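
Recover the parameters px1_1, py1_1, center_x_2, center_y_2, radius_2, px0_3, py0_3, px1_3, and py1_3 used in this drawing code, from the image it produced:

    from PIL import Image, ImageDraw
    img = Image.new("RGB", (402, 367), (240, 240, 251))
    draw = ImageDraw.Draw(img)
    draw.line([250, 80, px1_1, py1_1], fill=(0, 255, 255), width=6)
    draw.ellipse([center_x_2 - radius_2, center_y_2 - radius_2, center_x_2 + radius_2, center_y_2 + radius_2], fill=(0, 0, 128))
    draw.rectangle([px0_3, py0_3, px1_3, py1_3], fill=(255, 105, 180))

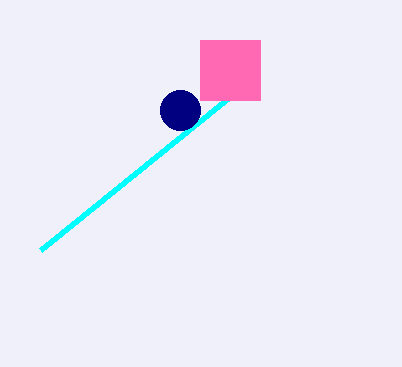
px1_1 = 40
py1_1 = 250
center_x_2 = 180
center_y_2 = 110
radius_2 = 20
px0_3 = 200
py0_3 = 40
px1_3 = 260
py1_3 = 100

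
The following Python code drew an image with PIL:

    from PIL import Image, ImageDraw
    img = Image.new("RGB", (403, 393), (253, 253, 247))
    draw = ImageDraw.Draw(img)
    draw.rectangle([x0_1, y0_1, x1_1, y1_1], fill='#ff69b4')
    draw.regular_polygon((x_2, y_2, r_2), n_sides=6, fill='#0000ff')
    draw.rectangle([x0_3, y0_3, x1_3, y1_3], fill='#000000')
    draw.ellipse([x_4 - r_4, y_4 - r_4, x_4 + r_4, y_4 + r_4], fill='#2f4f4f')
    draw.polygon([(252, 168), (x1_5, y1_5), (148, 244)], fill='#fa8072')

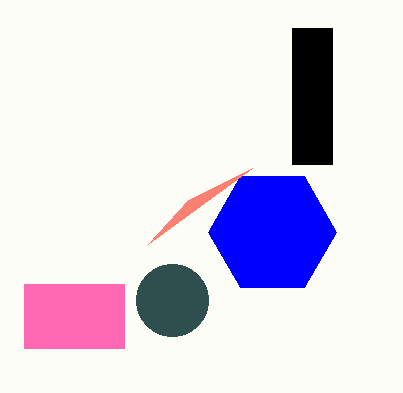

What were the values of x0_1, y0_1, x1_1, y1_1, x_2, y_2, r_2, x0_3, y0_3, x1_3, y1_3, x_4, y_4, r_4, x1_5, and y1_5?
x0_1 = 24, y0_1 = 284, x1_1 = 124, y1_1 = 348, x_2 = 272, y_2 = 232, r_2 = 64, x0_3 = 292, y0_3 = 28, x1_3 = 332, y1_3 = 164, x_4 = 172, y_4 = 300, r_4 = 36, x1_5 = 188, y1_5 = 200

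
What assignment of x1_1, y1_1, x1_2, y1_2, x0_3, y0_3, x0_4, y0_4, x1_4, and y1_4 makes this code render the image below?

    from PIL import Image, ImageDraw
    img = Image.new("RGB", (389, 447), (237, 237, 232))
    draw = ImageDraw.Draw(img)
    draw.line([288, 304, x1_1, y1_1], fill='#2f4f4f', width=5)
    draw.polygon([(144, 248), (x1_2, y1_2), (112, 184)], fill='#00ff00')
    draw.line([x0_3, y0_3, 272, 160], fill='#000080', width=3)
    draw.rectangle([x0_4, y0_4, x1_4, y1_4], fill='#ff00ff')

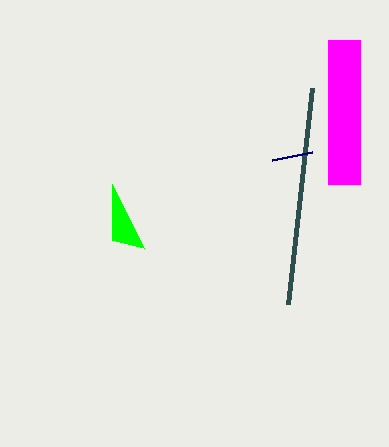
x1_1 = 312; y1_1 = 88; x1_2 = 112; y1_2 = 240; x0_3 = 312; y0_3 = 152; x0_4 = 328; y0_4 = 40; x1_4 = 360; y1_4 = 184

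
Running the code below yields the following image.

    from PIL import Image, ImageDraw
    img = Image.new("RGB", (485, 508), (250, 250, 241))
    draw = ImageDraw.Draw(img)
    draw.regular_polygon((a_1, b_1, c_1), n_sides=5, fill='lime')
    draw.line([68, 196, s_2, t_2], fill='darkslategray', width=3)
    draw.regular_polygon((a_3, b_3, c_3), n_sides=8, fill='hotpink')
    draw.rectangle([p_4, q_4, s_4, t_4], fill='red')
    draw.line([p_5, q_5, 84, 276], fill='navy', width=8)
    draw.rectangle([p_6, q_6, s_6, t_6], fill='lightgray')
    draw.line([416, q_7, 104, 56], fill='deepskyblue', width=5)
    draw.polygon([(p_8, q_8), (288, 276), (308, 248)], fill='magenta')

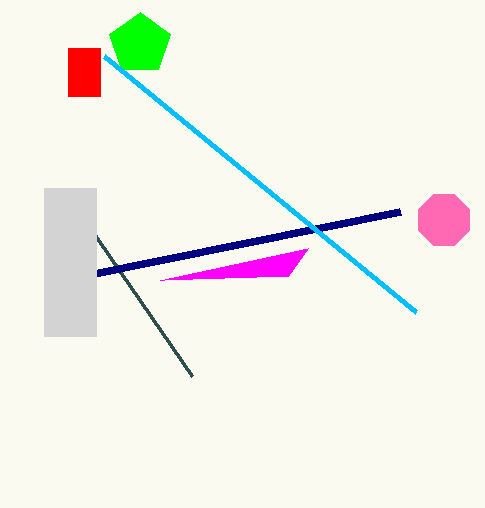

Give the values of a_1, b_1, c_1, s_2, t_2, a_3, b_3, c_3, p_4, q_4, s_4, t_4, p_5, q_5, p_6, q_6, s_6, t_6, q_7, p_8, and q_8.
a_1 = 140
b_1 = 44
c_1 = 32
s_2 = 192
t_2 = 376
a_3 = 444
b_3 = 220
c_3 = 28
p_4 = 68
q_4 = 48
s_4 = 100
t_4 = 96
p_5 = 400
q_5 = 212
p_6 = 44
q_6 = 188
s_6 = 96
t_6 = 336
q_7 = 312
p_8 = 160
q_8 = 280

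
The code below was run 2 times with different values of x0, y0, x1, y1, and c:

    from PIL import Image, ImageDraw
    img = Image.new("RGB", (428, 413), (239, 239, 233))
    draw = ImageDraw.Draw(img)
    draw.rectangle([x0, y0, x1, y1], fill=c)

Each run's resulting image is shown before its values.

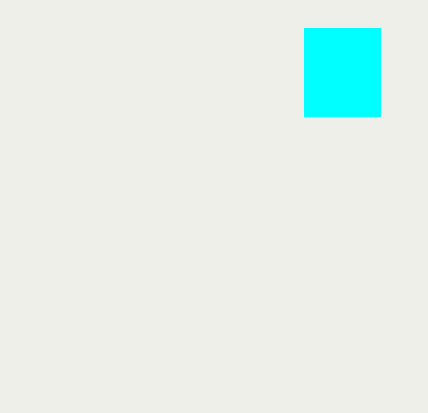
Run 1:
x0 = 304, y0 = 28, x1 = 380, y1 = 116, c = 'cyan'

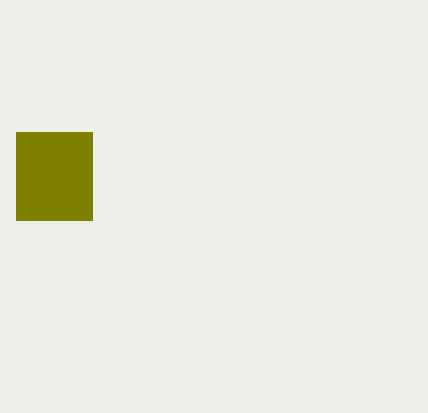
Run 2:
x0 = 16; y0 = 132; x1 = 92; y1 = 220; c = 'olive'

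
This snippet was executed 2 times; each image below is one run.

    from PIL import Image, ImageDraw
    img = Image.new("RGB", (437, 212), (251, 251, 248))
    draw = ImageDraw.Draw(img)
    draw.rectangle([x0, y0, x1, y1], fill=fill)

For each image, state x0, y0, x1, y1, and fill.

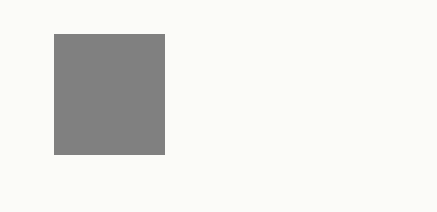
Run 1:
x0 = 54, y0 = 34, x1 = 164, y1 = 154, fill = 'gray'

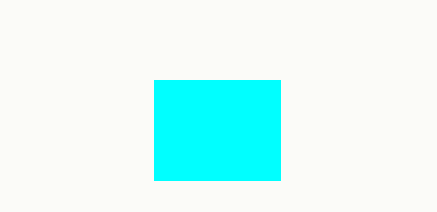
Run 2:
x0 = 154
y0 = 80
x1 = 280
y1 = 180
fill = 'cyan'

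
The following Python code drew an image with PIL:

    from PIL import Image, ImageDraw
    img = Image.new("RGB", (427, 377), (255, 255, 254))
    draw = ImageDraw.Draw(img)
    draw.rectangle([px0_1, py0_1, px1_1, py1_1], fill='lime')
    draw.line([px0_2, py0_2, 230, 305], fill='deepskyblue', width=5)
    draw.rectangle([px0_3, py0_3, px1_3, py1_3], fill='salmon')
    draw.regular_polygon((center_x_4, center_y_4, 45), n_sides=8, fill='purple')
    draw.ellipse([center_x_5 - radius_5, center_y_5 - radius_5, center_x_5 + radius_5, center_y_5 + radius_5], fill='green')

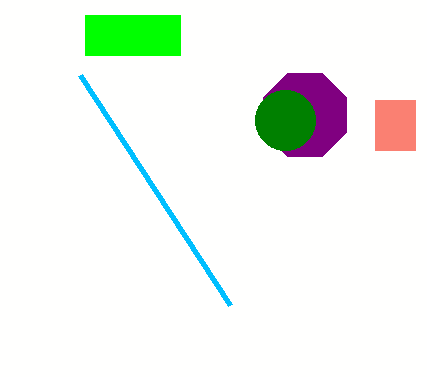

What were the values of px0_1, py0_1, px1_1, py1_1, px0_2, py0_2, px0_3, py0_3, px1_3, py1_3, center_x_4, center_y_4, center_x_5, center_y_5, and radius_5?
px0_1 = 85; py0_1 = 15; px1_1 = 180; py1_1 = 55; px0_2 = 80; py0_2 = 75; px0_3 = 375; py0_3 = 100; px1_3 = 415; py1_3 = 150; center_x_4 = 305; center_y_4 = 115; center_x_5 = 285; center_y_5 = 120; radius_5 = 30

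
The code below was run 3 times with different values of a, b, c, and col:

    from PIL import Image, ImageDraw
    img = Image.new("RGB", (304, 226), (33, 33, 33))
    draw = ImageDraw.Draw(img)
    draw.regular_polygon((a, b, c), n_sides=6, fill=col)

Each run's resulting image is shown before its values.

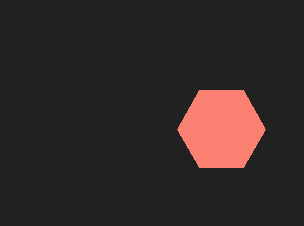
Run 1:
a = 221
b = 129
c = 44
col = 'salmon'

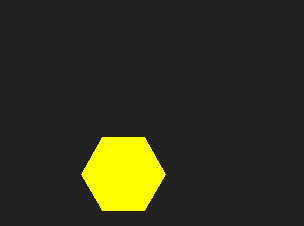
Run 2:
a = 123
b = 174
c = 42
col = 'yellow'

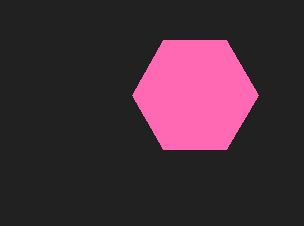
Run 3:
a = 195, b = 95, c = 63, col = 'hotpink'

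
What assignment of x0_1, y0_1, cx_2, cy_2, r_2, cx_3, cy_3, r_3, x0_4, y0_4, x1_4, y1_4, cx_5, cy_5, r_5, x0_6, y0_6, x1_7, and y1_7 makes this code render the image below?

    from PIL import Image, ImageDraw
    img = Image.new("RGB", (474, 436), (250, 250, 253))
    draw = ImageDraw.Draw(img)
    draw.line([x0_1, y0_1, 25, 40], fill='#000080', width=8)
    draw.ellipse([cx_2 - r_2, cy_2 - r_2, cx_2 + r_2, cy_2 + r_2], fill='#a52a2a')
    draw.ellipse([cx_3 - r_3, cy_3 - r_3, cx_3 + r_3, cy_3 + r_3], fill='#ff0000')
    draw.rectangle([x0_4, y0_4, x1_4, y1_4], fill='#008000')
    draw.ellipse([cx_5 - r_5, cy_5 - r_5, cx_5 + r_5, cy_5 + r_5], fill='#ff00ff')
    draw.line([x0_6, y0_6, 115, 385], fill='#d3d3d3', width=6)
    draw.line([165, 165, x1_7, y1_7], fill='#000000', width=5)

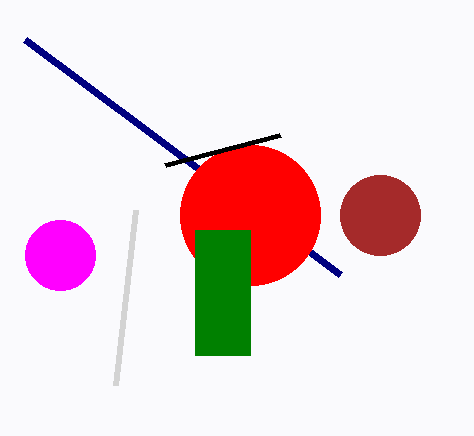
x0_1 = 340
y0_1 = 275
cx_2 = 380
cy_2 = 215
r_2 = 40
cx_3 = 250
cy_3 = 215
r_3 = 70
x0_4 = 195
y0_4 = 230
x1_4 = 250
y1_4 = 355
cx_5 = 60
cy_5 = 255
r_5 = 35
x0_6 = 135
y0_6 = 210
x1_7 = 280
y1_7 = 135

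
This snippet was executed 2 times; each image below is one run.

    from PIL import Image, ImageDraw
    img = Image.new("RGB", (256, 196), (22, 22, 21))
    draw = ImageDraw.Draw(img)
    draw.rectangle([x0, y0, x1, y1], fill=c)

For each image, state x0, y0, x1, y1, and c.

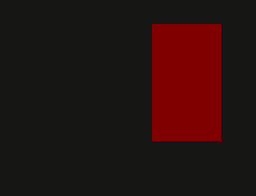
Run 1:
x0 = 152
y0 = 24
x1 = 220
y1 = 140
c = 'maroon'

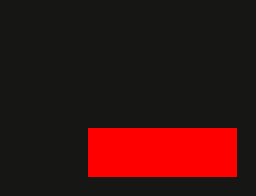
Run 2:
x0 = 88; y0 = 128; x1 = 236; y1 = 176; c = 'red'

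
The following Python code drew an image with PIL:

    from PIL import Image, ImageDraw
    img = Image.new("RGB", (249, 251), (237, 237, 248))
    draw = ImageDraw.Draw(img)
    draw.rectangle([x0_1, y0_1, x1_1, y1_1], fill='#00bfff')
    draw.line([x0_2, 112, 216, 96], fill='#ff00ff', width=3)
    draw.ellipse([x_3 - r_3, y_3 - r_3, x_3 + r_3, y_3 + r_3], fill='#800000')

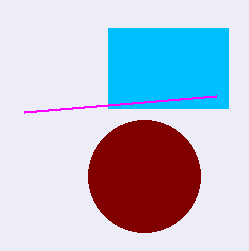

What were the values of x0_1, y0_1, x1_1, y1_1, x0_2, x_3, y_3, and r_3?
x0_1 = 108, y0_1 = 28, x1_1 = 228, y1_1 = 108, x0_2 = 24, x_3 = 144, y_3 = 176, r_3 = 56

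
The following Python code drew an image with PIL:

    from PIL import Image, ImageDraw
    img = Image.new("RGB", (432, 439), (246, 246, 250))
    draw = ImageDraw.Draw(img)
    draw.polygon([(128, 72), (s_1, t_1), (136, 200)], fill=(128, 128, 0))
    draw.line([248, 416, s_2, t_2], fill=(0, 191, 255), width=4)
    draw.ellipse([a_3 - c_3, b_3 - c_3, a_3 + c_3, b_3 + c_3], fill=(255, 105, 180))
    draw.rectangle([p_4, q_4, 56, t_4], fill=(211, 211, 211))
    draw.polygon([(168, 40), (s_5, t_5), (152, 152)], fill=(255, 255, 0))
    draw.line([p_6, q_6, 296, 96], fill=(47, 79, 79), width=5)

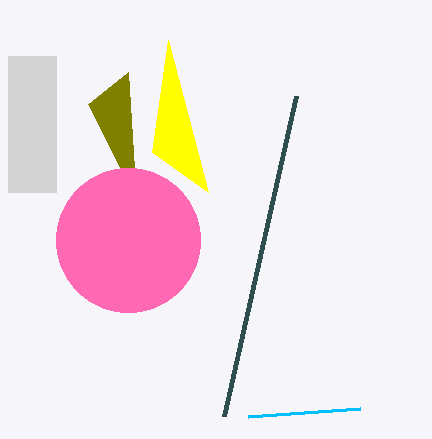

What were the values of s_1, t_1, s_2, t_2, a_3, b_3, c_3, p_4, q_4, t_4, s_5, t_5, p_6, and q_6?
s_1 = 88; t_1 = 104; s_2 = 360; t_2 = 408; a_3 = 128; b_3 = 240; c_3 = 72; p_4 = 8; q_4 = 56; t_4 = 192; s_5 = 208; t_5 = 192; p_6 = 224; q_6 = 416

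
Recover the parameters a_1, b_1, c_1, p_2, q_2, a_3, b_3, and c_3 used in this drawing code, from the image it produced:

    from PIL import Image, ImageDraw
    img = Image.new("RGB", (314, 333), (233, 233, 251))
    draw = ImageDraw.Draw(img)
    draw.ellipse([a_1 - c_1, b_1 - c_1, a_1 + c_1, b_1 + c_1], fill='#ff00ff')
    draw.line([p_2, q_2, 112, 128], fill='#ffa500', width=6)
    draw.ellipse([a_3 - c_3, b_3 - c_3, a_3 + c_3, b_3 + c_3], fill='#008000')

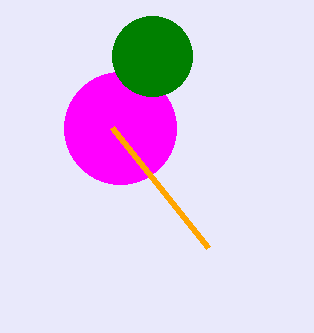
a_1 = 120
b_1 = 128
c_1 = 56
p_2 = 208
q_2 = 248
a_3 = 152
b_3 = 56
c_3 = 40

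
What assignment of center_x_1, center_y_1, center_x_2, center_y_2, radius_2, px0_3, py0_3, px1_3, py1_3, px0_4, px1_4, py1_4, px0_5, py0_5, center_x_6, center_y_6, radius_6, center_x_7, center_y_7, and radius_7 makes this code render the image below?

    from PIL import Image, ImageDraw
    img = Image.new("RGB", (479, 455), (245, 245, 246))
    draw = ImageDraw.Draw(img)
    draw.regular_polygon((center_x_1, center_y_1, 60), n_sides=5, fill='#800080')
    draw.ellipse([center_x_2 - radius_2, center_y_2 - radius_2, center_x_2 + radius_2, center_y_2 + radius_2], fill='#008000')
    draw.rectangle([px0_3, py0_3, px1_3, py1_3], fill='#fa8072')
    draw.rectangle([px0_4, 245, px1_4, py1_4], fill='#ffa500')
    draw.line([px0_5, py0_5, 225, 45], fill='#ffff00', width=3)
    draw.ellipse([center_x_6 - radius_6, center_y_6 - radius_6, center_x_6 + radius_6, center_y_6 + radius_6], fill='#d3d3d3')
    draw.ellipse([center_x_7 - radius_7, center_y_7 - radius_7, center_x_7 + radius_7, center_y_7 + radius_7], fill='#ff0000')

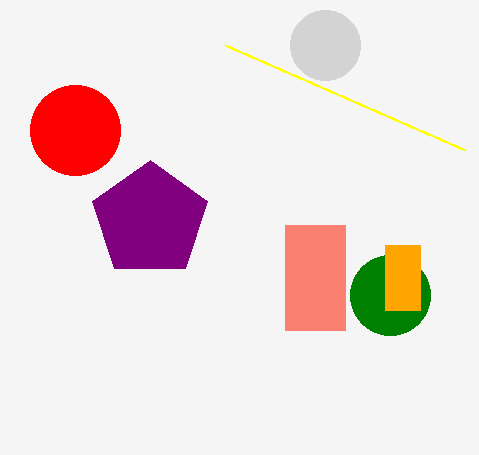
center_x_1 = 150
center_y_1 = 220
center_x_2 = 390
center_y_2 = 295
radius_2 = 40
px0_3 = 285
py0_3 = 225
px1_3 = 345
py1_3 = 330
px0_4 = 385
px1_4 = 420
py1_4 = 310
px0_5 = 465
py0_5 = 150
center_x_6 = 325
center_y_6 = 45
radius_6 = 35
center_x_7 = 75
center_y_7 = 130
radius_7 = 45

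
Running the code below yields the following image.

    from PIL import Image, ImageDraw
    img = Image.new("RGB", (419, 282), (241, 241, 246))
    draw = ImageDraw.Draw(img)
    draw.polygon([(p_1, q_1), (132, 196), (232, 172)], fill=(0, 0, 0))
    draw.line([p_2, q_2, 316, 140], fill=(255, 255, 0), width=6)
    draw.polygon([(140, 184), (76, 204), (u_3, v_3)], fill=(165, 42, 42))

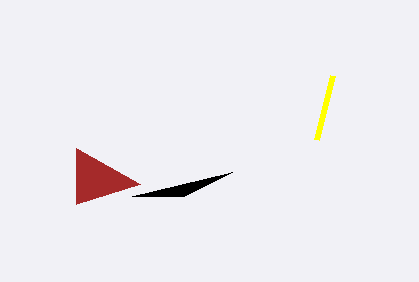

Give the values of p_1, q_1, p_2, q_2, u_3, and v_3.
p_1 = 184
q_1 = 196
p_2 = 332
q_2 = 76
u_3 = 76
v_3 = 148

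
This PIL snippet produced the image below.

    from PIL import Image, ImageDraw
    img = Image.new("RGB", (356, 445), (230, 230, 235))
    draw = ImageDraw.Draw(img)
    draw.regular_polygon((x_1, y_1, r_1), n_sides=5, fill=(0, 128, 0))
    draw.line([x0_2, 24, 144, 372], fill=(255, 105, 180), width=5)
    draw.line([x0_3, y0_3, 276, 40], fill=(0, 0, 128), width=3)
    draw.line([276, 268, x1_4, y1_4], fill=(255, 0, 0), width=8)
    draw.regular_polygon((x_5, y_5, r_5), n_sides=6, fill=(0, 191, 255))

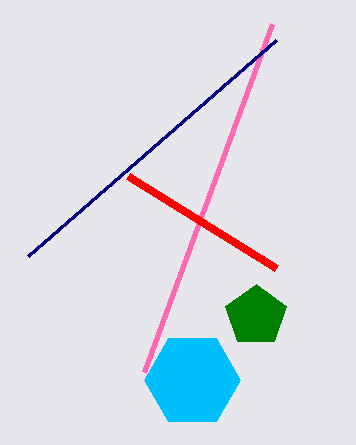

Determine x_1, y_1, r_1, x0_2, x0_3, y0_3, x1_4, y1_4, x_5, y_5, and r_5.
x_1 = 256; y_1 = 316; r_1 = 32; x0_2 = 272; x0_3 = 28; y0_3 = 256; x1_4 = 128; y1_4 = 176; x_5 = 192; y_5 = 380; r_5 = 48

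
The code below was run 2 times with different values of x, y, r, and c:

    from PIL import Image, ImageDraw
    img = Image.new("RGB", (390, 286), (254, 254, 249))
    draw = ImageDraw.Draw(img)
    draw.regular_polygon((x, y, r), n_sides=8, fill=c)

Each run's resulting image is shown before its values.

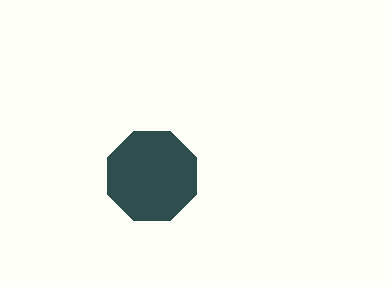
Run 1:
x = 152, y = 176, r = 48, c = 'darkslategray'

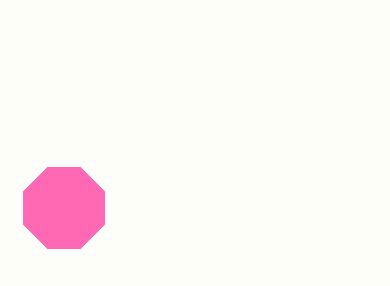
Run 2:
x = 64
y = 208
r = 44
c = 'hotpink'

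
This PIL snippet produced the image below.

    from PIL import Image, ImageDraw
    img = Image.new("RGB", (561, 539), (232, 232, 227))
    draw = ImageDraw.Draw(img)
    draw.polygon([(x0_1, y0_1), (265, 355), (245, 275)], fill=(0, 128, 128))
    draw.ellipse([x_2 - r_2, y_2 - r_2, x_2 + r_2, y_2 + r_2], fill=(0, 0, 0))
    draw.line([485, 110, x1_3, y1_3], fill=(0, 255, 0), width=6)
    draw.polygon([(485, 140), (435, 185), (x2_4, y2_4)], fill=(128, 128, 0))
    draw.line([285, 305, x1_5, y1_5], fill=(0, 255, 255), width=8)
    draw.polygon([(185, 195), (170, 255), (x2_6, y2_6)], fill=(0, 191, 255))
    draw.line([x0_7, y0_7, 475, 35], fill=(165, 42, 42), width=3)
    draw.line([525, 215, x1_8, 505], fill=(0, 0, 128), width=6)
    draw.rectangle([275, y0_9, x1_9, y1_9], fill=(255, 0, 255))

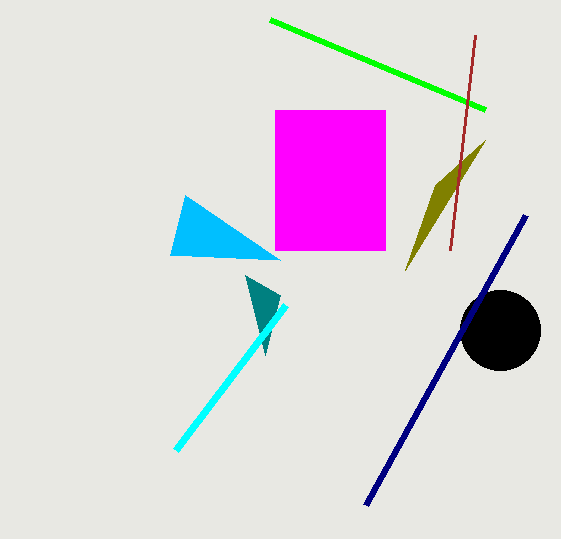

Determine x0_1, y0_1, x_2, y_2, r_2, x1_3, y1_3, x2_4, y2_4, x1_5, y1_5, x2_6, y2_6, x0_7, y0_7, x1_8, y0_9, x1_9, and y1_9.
x0_1 = 280
y0_1 = 295
x_2 = 500
y_2 = 330
r_2 = 40
x1_3 = 270
y1_3 = 20
x2_4 = 405
y2_4 = 270
x1_5 = 175
y1_5 = 450
x2_6 = 280
y2_6 = 260
x0_7 = 450
y0_7 = 250
x1_8 = 365
y0_9 = 110
x1_9 = 385
y1_9 = 250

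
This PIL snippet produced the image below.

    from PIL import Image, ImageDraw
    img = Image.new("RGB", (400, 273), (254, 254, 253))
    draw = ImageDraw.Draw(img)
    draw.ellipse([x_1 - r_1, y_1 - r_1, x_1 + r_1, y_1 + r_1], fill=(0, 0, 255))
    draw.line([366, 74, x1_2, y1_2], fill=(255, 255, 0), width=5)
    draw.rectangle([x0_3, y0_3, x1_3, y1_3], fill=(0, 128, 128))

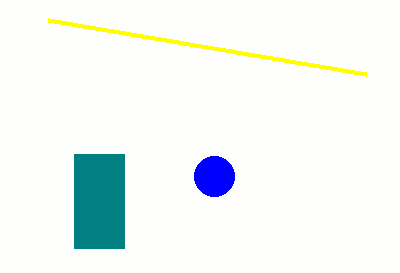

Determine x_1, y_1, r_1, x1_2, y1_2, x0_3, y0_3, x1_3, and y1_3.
x_1 = 214, y_1 = 176, r_1 = 20, x1_2 = 48, y1_2 = 20, x0_3 = 74, y0_3 = 154, x1_3 = 124, y1_3 = 248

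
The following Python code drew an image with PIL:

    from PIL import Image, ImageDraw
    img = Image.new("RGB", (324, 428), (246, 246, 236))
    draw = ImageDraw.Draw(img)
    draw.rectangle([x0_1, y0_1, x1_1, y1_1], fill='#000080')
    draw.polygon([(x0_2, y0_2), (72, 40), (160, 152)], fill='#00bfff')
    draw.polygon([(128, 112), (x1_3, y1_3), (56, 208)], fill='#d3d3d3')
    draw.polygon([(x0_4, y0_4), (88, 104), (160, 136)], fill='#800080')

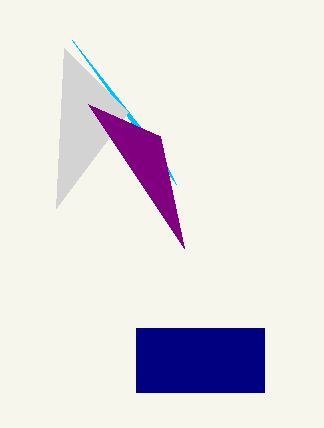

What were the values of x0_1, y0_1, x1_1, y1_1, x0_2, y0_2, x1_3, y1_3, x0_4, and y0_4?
x0_1 = 136
y0_1 = 328
x1_1 = 264
y1_1 = 392
x0_2 = 176
y0_2 = 184
x1_3 = 64
y1_3 = 48
x0_4 = 184
y0_4 = 248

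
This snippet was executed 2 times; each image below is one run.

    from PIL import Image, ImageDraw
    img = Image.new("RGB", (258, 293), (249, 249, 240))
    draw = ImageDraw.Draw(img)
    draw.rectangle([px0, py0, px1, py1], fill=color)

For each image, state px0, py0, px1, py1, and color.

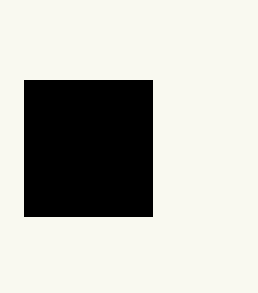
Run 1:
px0 = 24, py0 = 80, px1 = 152, py1 = 216, color = 'black'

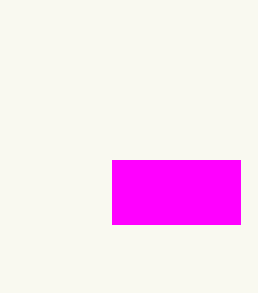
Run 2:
px0 = 112, py0 = 160, px1 = 240, py1 = 224, color = 'magenta'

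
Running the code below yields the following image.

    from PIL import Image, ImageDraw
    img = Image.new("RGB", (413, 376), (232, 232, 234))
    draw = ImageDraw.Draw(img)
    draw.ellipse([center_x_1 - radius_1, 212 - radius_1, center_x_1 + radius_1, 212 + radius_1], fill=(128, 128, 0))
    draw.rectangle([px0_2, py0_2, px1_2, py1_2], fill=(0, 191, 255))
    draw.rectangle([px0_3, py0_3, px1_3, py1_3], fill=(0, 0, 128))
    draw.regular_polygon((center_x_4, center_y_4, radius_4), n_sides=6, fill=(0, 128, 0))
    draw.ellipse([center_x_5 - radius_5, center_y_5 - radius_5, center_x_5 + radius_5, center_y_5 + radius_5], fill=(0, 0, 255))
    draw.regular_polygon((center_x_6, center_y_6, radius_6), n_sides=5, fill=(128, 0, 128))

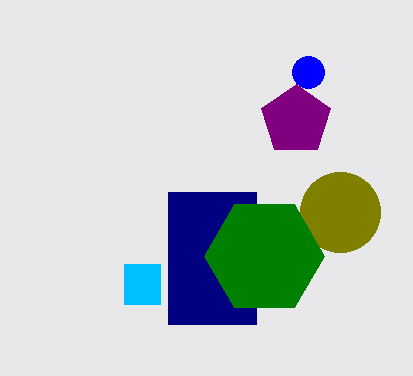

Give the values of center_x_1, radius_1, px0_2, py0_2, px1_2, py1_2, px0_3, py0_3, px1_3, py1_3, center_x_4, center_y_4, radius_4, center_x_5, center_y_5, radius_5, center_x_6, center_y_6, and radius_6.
center_x_1 = 340
radius_1 = 40
px0_2 = 124
py0_2 = 264
px1_2 = 160
py1_2 = 304
px0_3 = 168
py0_3 = 192
px1_3 = 256
py1_3 = 324
center_x_4 = 264
center_y_4 = 256
radius_4 = 60
center_x_5 = 308
center_y_5 = 72
radius_5 = 16
center_x_6 = 296
center_y_6 = 120
radius_6 = 36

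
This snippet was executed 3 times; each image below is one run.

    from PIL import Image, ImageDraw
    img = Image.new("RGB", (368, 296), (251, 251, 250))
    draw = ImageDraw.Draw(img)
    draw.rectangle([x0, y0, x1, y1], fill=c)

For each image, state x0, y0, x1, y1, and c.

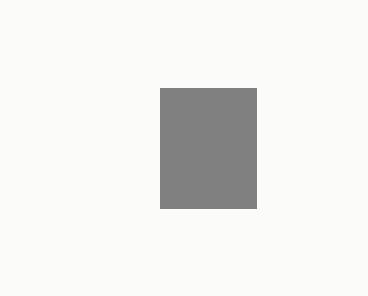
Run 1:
x0 = 160
y0 = 88
x1 = 256
y1 = 208
c = 'gray'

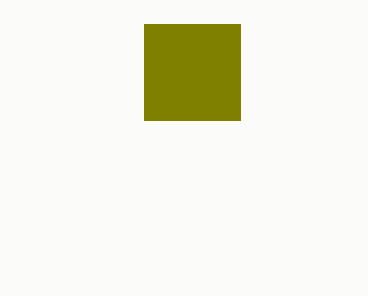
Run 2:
x0 = 144, y0 = 24, x1 = 240, y1 = 120, c = 'olive'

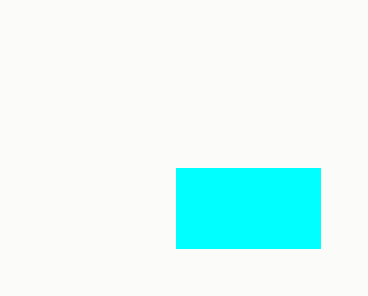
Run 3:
x0 = 176; y0 = 168; x1 = 320; y1 = 248; c = 'cyan'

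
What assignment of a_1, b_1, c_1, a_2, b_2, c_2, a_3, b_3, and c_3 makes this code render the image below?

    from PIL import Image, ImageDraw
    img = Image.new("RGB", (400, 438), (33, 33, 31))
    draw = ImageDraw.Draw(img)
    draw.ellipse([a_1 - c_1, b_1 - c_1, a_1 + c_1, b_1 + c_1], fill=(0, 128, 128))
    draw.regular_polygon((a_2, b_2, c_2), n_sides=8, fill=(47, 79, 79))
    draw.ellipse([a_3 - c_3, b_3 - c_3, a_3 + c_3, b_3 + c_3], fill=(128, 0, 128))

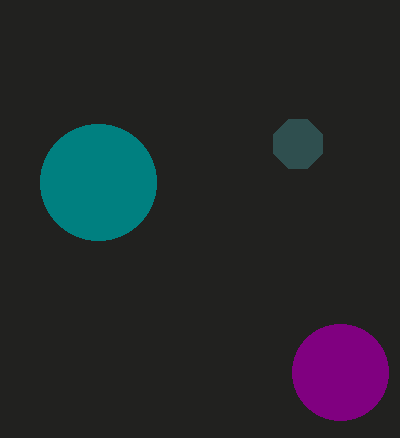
a_1 = 98
b_1 = 182
c_1 = 58
a_2 = 298
b_2 = 144
c_2 = 26
a_3 = 340
b_3 = 372
c_3 = 48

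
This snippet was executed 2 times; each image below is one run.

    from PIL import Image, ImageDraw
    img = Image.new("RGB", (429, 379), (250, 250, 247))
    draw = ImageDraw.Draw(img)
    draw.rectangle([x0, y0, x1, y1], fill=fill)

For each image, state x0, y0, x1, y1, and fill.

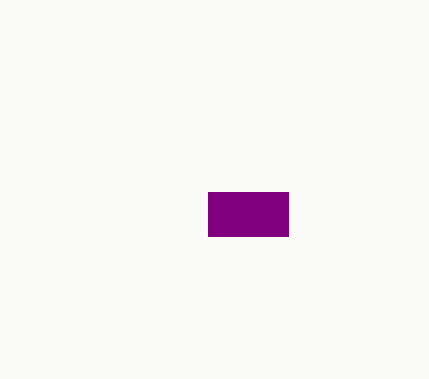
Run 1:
x0 = 208, y0 = 192, x1 = 288, y1 = 236, fill = 'purple'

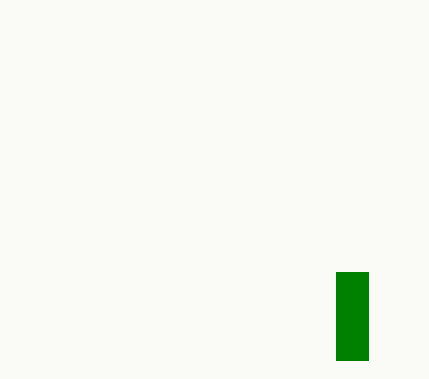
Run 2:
x0 = 336; y0 = 272; x1 = 368; y1 = 360; fill = 'green'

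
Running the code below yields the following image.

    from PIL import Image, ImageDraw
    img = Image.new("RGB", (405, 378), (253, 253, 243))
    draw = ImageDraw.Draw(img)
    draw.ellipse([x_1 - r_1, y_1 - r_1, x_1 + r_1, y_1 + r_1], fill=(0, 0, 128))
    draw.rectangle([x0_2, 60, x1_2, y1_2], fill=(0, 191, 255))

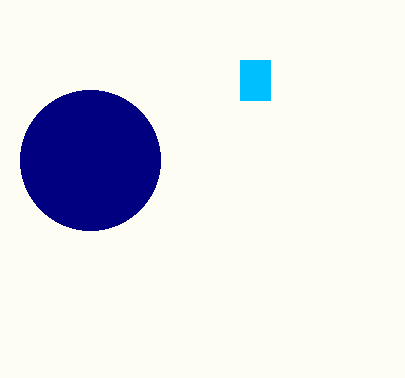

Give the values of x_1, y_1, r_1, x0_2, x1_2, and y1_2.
x_1 = 90
y_1 = 160
r_1 = 70
x0_2 = 240
x1_2 = 270
y1_2 = 100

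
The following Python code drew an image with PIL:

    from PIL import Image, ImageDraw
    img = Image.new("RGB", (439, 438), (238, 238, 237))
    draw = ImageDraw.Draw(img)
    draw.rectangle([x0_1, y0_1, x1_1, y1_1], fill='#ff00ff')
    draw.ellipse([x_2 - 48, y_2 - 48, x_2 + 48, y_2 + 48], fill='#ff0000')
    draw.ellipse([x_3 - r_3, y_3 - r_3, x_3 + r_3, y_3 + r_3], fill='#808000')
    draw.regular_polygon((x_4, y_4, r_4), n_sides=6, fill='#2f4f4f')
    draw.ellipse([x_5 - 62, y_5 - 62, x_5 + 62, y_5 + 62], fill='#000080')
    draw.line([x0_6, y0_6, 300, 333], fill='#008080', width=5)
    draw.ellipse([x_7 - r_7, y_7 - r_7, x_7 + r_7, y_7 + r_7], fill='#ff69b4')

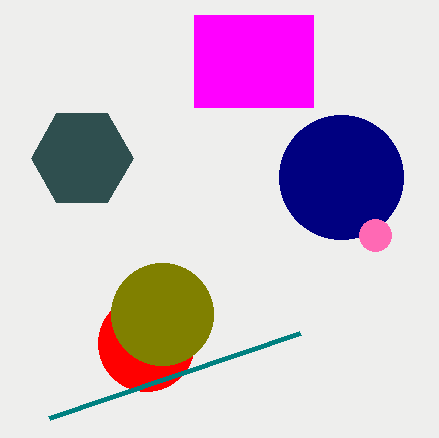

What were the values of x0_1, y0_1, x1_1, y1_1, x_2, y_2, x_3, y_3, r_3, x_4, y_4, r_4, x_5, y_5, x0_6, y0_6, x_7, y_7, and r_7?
x0_1 = 194; y0_1 = 15; x1_1 = 313; y1_1 = 107; x_2 = 146; y_2 = 343; x_3 = 162; y_3 = 314; r_3 = 51; x_4 = 82; y_4 = 158; r_4 = 51; x_5 = 341; y_5 = 177; x0_6 = 49; y0_6 = 418; x_7 = 375; y_7 = 235; r_7 = 16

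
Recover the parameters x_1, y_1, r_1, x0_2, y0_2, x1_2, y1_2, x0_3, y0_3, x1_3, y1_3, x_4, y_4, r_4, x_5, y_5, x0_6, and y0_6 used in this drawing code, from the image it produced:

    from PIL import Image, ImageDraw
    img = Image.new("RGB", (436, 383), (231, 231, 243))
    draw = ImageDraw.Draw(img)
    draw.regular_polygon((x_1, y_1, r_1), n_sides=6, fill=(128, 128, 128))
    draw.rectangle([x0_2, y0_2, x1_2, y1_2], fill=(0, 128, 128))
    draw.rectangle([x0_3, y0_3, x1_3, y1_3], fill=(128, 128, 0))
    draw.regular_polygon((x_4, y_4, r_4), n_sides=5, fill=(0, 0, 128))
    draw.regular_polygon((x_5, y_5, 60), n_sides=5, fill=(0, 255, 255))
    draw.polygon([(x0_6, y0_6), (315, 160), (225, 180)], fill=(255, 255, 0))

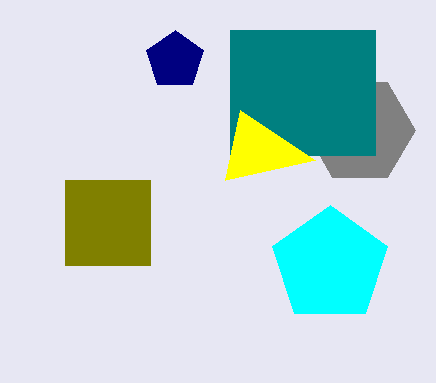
x_1 = 360; y_1 = 130; r_1 = 55; x0_2 = 230; y0_2 = 30; x1_2 = 375; y1_2 = 155; x0_3 = 65; y0_3 = 180; x1_3 = 150; y1_3 = 265; x_4 = 175; y_4 = 60; r_4 = 30; x_5 = 330; y_5 = 265; x0_6 = 240; y0_6 = 110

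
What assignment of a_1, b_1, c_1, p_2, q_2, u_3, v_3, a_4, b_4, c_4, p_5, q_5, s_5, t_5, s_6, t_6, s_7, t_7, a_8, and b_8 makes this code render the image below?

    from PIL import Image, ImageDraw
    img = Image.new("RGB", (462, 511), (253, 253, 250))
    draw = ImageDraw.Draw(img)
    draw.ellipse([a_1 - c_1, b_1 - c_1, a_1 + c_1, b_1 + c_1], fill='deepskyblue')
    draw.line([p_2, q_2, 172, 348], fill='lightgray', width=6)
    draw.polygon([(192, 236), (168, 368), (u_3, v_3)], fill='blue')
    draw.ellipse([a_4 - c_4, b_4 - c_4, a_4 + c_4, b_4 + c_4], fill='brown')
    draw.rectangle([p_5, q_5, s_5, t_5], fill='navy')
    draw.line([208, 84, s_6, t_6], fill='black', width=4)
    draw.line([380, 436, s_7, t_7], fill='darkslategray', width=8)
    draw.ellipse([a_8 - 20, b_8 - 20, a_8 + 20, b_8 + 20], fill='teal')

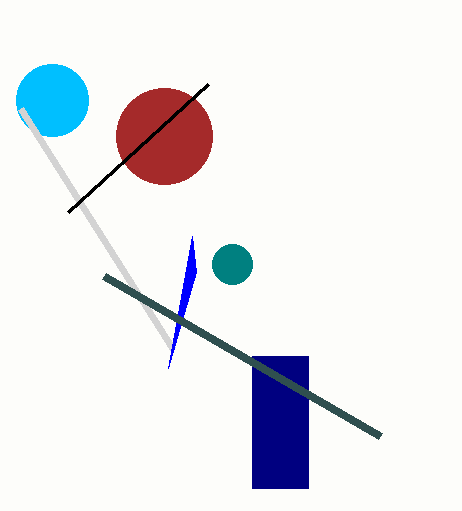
a_1 = 52
b_1 = 100
c_1 = 36
p_2 = 20
q_2 = 108
u_3 = 196
v_3 = 272
a_4 = 164
b_4 = 136
c_4 = 48
p_5 = 252
q_5 = 356
s_5 = 308
t_5 = 488
s_6 = 68
t_6 = 212
s_7 = 104
t_7 = 276
a_8 = 232
b_8 = 264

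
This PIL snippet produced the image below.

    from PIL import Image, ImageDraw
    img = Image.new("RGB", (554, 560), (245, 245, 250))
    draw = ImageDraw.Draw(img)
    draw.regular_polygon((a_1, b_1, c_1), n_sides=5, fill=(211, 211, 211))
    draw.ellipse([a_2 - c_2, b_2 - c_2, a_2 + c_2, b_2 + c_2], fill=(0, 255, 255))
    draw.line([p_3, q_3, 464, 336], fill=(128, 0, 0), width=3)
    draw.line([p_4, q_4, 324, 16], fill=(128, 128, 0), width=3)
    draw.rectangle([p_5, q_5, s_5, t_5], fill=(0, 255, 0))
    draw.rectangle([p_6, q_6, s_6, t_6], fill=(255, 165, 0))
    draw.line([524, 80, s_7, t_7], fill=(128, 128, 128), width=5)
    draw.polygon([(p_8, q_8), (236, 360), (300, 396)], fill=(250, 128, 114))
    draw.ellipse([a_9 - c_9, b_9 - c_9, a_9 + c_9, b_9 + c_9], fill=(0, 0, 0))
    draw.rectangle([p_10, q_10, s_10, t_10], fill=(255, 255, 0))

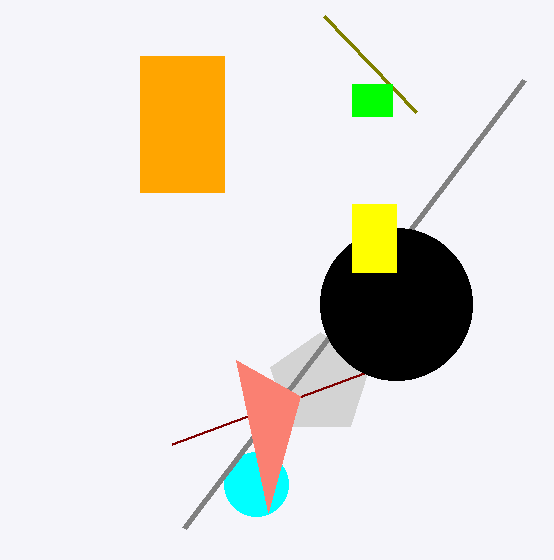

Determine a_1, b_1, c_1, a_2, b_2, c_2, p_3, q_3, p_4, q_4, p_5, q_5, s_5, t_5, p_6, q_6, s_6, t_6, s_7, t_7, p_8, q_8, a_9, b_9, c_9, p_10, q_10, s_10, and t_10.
a_1 = 320, b_1 = 384, c_1 = 52, a_2 = 256, b_2 = 484, c_2 = 32, p_3 = 172, q_3 = 444, p_4 = 416, q_4 = 112, p_5 = 352, q_5 = 84, s_5 = 392, t_5 = 116, p_6 = 140, q_6 = 56, s_6 = 224, t_6 = 192, s_7 = 184, t_7 = 528, p_8 = 268, q_8 = 512, a_9 = 396, b_9 = 304, c_9 = 76, p_10 = 352, q_10 = 204, s_10 = 396, t_10 = 272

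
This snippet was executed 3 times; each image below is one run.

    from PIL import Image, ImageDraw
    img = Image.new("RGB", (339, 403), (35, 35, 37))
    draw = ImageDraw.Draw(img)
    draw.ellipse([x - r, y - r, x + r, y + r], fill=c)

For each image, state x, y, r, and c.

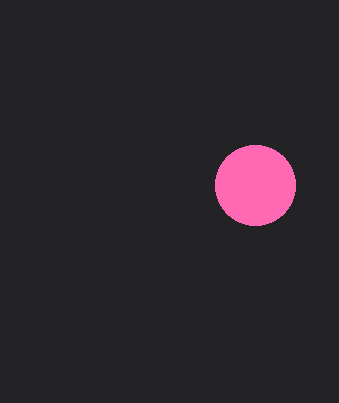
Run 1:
x = 255, y = 185, r = 40, c = 'hotpink'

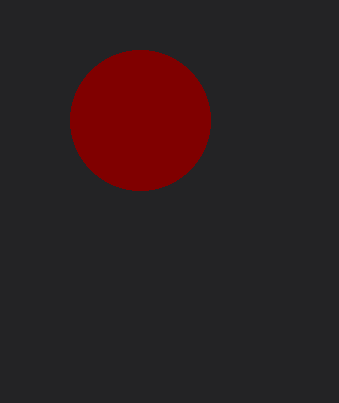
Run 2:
x = 140; y = 120; r = 70; c = 'maroon'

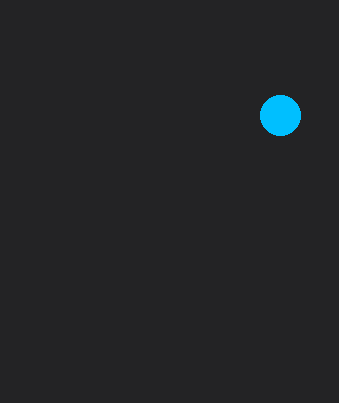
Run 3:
x = 280, y = 115, r = 20, c = 'deepskyblue'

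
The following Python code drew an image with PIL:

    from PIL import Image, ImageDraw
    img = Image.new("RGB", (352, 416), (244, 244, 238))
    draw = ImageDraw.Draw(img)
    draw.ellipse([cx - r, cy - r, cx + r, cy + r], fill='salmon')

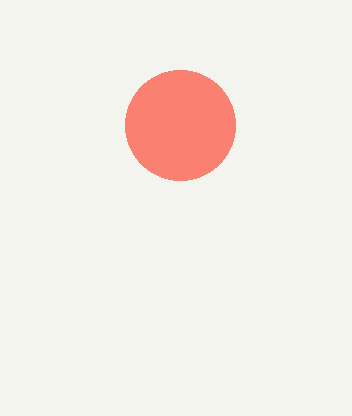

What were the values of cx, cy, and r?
cx = 180; cy = 125; r = 55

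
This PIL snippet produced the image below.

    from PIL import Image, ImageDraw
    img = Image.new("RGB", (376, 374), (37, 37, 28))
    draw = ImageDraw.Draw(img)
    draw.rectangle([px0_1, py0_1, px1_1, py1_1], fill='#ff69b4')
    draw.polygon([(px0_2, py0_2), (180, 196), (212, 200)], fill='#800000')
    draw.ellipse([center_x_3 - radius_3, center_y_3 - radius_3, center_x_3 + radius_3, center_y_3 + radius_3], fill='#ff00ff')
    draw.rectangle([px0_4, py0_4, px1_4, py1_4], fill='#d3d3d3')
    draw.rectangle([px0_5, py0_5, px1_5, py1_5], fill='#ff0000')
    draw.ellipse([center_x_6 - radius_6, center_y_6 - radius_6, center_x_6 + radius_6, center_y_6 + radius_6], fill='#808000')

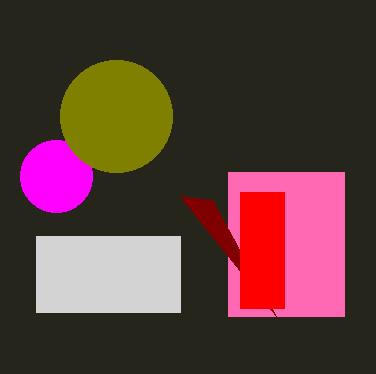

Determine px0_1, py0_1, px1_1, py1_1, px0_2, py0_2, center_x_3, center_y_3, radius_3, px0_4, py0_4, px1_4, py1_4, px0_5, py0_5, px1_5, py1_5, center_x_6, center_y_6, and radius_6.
px0_1 = 228; py0_1 = 172; px1_1 = 344; py1_1 = 316; px0_2 = 276; py0_2 = 316; center_x_3 = 56; center_y_3 = 176; radius_3 = 36; px0_4 = 36; py0_4 = 236; px1_4 = 180; py1_4 = 312; px0_5 = 240; py0_5 = 192; px1_5 = 284; py1_5 = 308; center_x_6 = 116; center_y_6 = 116; radius_6 = 56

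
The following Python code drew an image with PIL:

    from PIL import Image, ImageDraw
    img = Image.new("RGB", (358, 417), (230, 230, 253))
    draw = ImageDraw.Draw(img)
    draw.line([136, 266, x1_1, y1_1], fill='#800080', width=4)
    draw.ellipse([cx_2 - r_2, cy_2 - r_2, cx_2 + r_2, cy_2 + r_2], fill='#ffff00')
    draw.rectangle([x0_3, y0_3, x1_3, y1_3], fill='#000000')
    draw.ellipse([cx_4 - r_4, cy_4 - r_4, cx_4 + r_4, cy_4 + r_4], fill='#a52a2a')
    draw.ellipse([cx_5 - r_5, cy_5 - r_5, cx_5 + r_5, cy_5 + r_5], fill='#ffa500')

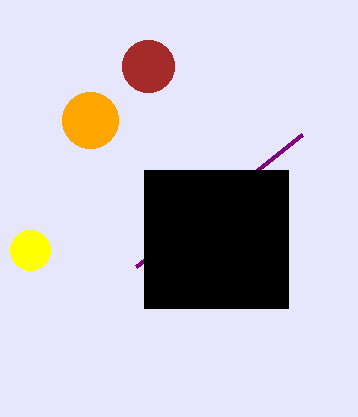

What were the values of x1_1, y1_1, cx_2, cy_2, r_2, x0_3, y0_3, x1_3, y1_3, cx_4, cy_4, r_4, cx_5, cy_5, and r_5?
x1_1 = 302, y1_1 = 134, cx_2 = 30, cy_2 = 250, r_2 = 20, x0_3 = 144, y0_3 = 170, x1_3 = 288, y1_3 = 308, cx_4 = 148, cy_4 = 66, r_4 = 26, cx_5 = 90, cy_5 = 120, r_5 = 28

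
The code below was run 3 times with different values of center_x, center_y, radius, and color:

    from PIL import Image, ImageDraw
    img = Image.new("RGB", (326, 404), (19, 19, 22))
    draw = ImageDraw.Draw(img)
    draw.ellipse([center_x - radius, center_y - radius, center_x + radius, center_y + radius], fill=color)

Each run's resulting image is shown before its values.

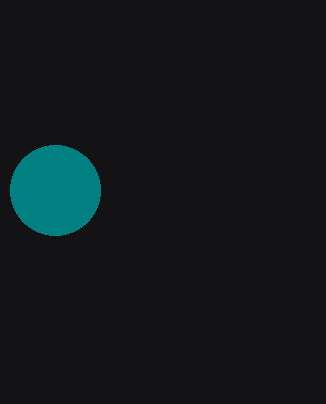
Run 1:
center_x = 55; center_y = 190; radius = 45; color = 'teal'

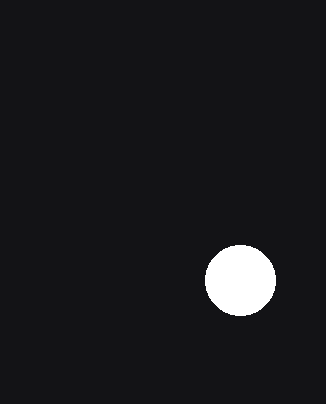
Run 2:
center_x = 240, center_y = 280, radius = 35, color = 'white'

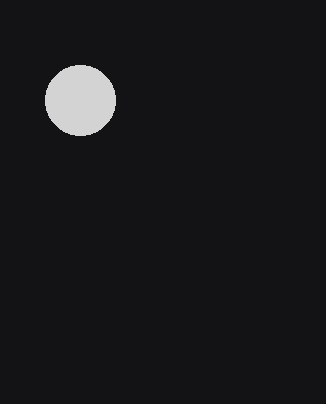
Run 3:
center_x = 80, center_y = 100, radius = 35, color = 'lightgray'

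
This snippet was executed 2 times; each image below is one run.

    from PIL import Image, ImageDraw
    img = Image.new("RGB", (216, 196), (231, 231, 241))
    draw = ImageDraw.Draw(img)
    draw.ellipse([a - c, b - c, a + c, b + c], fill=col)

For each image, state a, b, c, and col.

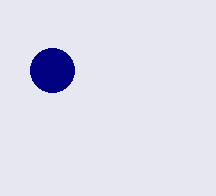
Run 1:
a = 52, b = 70, c = 22, col = 'navy'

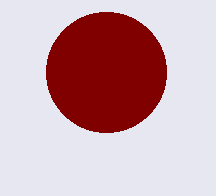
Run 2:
a = 106; b = 72; c = 60; col = 'maroon'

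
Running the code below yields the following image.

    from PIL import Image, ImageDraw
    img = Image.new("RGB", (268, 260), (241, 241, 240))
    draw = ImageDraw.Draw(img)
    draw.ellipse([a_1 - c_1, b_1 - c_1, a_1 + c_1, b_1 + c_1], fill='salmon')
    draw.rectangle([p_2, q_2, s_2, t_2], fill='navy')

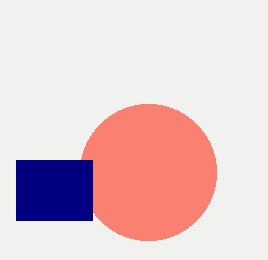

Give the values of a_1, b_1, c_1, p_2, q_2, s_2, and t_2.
a_1 = 148; b_1 = 172; c_1 = 68; p_2 = 16; q_2 = 160; s_2 = 92; t_2 = 220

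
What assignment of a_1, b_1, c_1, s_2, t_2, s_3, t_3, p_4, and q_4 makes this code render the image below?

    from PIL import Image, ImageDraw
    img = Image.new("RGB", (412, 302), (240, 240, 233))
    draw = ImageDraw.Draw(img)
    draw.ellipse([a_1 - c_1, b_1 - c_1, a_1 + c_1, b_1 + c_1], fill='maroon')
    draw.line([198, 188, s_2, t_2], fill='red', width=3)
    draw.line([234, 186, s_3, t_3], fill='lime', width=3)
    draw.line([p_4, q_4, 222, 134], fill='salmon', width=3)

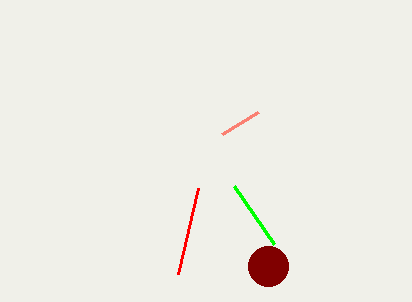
a_1 = 268
b_1 = 266
c_1 = 20
s_2 = 178
t_2 = 274
s_3 = 274
t_3 = 244
p_4 = 258
q_4 = 112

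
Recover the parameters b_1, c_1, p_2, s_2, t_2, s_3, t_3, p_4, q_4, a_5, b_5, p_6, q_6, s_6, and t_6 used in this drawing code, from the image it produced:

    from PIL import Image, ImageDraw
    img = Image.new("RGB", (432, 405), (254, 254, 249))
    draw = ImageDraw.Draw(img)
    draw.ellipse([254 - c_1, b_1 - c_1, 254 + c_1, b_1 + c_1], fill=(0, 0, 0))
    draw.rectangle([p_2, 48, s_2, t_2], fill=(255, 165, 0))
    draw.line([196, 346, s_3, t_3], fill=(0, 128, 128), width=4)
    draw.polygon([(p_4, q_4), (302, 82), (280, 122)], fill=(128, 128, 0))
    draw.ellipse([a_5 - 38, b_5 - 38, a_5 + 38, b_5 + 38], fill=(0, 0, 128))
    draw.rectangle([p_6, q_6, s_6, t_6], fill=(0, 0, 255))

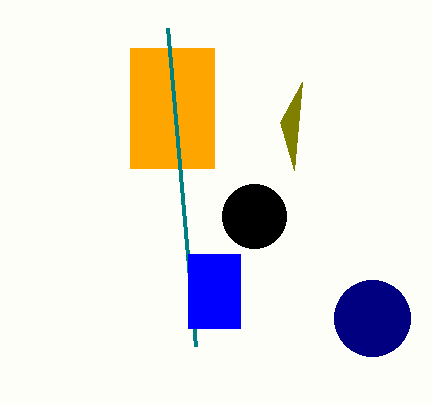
b_1 = 216
c_1 = 32
p_2 = 130
s_2 = 214
t_2 = 168
s_3 = 168
t_3 = 28
p_4 = 294
q_4 = 170
a_5 = 372
b_5 = 318
p_6 = 188
q_6 = 254
s_6 = 240
t_6 = 328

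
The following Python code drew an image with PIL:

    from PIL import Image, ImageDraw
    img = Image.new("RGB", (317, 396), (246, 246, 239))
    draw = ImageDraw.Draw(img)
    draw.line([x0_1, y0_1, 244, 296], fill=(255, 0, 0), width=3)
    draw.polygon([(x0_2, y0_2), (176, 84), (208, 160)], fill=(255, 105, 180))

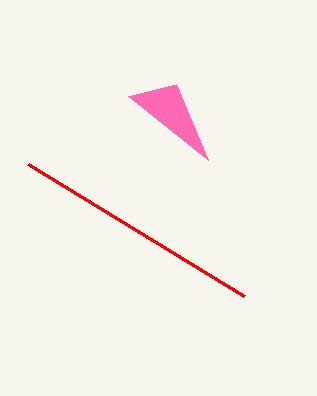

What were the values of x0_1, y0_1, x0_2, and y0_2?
x0_1 = 28
y0_1 = 164
x0_2 = 128
y0_2 = 96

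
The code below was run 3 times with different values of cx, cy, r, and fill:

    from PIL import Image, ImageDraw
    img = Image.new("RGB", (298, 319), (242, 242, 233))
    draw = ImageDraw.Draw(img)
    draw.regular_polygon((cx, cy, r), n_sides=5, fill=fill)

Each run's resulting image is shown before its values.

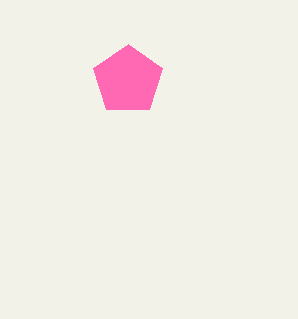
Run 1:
cx = 128; cy = 80; r = 36; fill = 'hotpink'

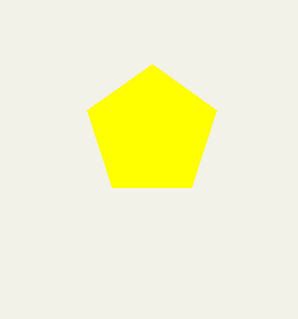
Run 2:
cx = 152, cy = 132, r = 68, fill = 'yellow'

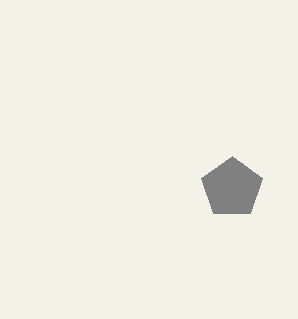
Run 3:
cx = 232; cy = 188; r = 32; fill = 'gray'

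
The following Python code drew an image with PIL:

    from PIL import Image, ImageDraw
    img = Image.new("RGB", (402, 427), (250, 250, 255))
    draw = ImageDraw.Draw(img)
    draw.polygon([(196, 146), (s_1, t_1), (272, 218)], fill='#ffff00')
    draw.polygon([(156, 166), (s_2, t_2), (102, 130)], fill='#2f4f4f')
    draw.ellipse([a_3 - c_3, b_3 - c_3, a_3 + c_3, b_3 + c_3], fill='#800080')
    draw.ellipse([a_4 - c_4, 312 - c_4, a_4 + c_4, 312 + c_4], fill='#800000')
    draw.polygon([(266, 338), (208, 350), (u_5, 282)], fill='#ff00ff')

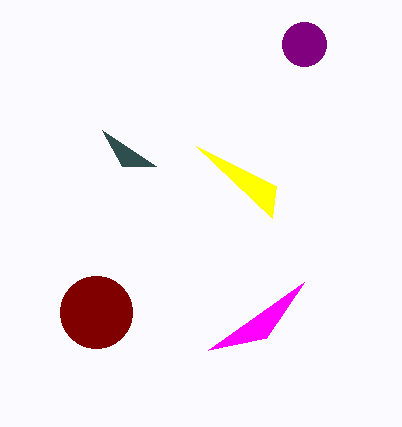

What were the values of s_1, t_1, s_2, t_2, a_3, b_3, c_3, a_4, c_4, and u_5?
s_1 = 276; t_1 = 186; s_2 = 122; t_2 = 166; a_3 = 304; b_3 = 44; c_3 = 22; a_4 = 96; c_4 = 36; u_5 = 304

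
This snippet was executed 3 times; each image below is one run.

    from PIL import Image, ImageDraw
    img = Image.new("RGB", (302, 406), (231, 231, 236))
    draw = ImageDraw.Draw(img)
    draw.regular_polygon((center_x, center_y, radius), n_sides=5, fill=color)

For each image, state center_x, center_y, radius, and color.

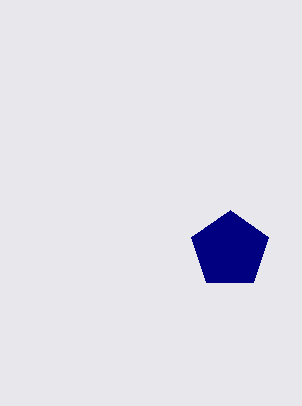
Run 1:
center_x = 230, center_y = 250, radius = 40, color = 'navy'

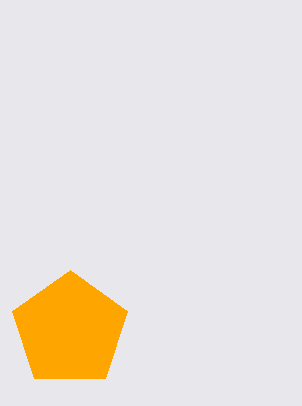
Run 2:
center_x = 70; center_y = 330; radius = 60; color = 'orange'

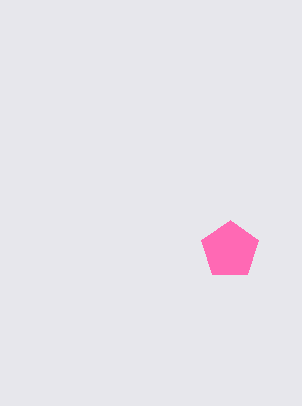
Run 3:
center_x = 230
center_y = 250
radius = 30
color = 'hotpink'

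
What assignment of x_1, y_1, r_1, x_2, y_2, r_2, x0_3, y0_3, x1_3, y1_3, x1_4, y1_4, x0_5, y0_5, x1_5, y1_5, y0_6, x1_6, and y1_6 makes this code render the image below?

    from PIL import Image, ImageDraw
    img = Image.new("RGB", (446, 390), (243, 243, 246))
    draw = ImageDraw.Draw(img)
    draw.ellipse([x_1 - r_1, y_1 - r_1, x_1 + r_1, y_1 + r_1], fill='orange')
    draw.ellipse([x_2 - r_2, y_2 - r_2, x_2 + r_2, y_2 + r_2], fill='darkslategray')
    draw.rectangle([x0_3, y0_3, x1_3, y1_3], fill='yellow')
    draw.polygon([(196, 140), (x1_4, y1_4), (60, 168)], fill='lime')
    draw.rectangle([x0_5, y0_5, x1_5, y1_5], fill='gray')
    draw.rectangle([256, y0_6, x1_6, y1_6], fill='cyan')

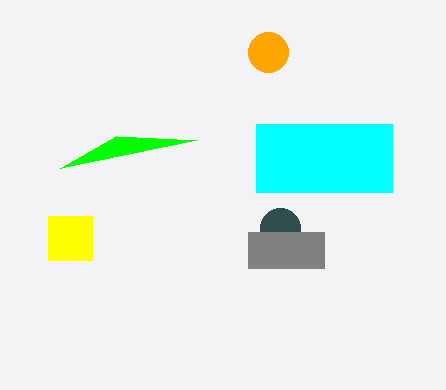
x_1 = 268
y_1 = 52
r_1 = 20
x_2 = 280
y_2 = 228
r_2 = 20
x0_3 = 48
y0_3 = 216
x1_3 = 92
y1_3 = 260
x1_4 = 116
y1_4 = 136
x0_5 = 248
y0_5 = 232
x1_5 = 324
y1_5 = 268
y0_6 = 124
x1_6 = 392
y1_6 = 192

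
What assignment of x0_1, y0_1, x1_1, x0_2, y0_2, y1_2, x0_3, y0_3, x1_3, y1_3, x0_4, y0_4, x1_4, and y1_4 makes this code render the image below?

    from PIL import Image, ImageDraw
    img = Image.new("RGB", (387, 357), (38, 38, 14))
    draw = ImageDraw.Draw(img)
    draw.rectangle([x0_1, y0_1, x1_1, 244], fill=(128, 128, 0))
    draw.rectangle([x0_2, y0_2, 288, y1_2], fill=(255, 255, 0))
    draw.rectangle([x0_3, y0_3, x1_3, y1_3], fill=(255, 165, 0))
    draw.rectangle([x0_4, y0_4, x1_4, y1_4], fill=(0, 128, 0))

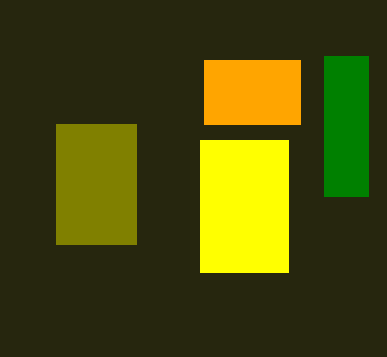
x0_1 = 56
y0_1 = 124
x1_1 = 136
x0_2 = 200
y0_2 = 140
y1_2 = 272
x0_3 = 204
y0_3 = 60
x1_3 = 300
y1_3 = 124
x0_4 = 324
y0_4 = 56
x1_4 = 368
y1_4 = 196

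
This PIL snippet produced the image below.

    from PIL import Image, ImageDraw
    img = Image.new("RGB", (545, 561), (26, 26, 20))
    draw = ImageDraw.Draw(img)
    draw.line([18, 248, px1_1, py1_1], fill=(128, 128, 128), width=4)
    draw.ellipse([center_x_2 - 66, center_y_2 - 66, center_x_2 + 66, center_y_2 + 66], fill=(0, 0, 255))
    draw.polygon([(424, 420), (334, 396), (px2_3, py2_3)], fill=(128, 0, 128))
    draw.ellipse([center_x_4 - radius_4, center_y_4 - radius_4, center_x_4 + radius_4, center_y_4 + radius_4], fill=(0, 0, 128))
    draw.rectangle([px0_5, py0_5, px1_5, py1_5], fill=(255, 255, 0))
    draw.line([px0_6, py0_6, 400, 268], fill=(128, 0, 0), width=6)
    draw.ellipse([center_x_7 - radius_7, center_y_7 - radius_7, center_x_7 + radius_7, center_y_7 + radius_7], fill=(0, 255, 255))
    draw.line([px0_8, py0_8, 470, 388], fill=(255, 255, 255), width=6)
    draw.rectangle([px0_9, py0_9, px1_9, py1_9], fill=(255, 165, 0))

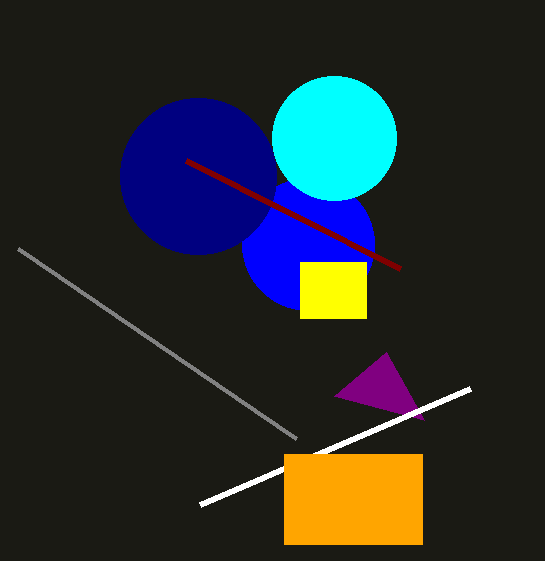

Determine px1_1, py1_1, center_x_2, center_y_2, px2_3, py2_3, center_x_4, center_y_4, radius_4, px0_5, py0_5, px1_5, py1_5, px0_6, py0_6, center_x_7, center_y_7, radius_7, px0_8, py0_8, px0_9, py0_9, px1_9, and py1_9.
px1_1 = 296, py1_1 = 438, center_x_2 = 308, center_y_2 = 244, px2_3 = 386, py2_3 = 352, center_x_4 = 198, center_y_4 = 176, radius_4 = 78, px0_5 = 300, py0_5 = 262, px1_5 = 366, py1_5 = 318, px0_6 = 186, py0_6 = 160, center_x_7 = 334, center_y_7 = 138, radius_7 = 62, px0_8 = 200, py0_8 = 504, px0_9 = 284, py0_9 = 454, px1_9 = 422, py1_9 = 544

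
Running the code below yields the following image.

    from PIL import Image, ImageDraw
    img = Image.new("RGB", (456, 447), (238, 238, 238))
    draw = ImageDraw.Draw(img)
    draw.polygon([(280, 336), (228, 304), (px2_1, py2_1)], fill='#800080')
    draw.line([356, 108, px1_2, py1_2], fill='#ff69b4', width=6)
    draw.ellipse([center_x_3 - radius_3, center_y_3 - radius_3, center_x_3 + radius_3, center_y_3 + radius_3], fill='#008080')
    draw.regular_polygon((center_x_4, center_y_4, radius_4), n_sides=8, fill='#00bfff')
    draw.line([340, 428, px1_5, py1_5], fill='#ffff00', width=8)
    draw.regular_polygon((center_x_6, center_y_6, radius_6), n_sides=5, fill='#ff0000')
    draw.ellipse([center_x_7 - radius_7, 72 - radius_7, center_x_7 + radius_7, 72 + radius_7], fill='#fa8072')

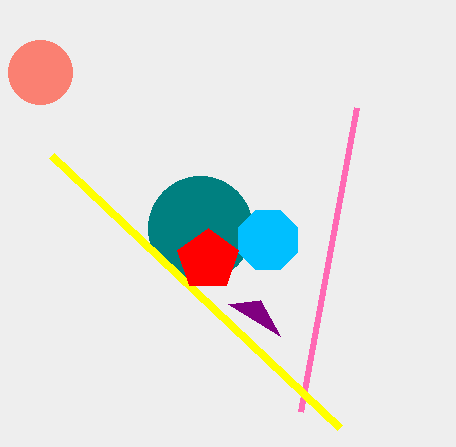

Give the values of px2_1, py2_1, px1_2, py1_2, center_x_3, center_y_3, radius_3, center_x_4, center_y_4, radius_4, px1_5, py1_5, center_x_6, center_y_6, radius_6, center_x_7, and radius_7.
px2_1 = 260, py2_1 = 300, px1_2 = 300, py1_2 = 412, center_x_3 = 200, center_y_3 = 228, radius_3 = 52, center_x_4 = 268, center_y_4 = 240, radius_4 = 32, px1_5 = 52, py1_5 = 156, center_x_6 = 208, center_y_6 = 260, radius_6 = 32, center_x_7 = 40, radius_7 = 32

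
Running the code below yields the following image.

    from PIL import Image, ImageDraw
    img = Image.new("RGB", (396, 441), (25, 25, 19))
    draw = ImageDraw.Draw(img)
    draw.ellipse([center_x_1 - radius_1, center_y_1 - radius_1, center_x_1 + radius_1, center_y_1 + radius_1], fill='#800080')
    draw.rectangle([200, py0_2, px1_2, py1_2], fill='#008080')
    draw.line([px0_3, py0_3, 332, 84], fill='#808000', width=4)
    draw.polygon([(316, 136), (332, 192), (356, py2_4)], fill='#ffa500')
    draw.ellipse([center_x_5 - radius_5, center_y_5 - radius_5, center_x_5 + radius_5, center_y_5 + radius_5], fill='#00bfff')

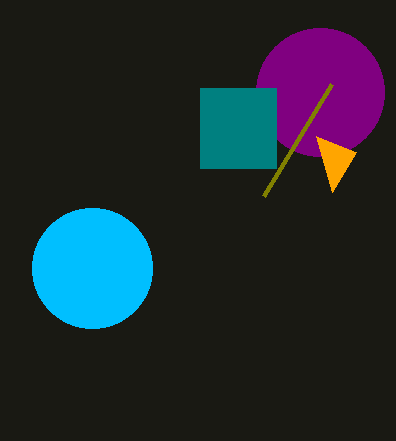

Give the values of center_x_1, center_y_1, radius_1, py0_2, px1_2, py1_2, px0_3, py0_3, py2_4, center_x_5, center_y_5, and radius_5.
center_x_1 = 320, center_y_1 = 92, radius_1 = 64, py0_2 = 88, px1_2 = 276, py1_2 = 168, px0_3 = 264, py0_3 = 196, py2_4 = 152, center_x_5 = 92, center_y_5 = 268, radius_5 = 60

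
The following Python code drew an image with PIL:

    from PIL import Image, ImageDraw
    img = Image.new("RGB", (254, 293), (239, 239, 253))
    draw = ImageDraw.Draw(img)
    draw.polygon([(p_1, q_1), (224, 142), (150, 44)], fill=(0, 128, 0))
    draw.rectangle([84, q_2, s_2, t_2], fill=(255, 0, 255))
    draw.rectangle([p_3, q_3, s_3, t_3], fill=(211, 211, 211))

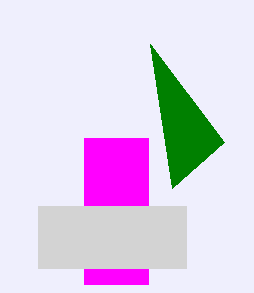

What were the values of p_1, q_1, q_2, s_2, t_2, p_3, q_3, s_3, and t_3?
p_1 = 172, q_1 = 188, q_2 = 138, s_2 = 148, t_2 = 284, p_3 = 38, q_3 = 206, s_3 = 186, t_3 = 268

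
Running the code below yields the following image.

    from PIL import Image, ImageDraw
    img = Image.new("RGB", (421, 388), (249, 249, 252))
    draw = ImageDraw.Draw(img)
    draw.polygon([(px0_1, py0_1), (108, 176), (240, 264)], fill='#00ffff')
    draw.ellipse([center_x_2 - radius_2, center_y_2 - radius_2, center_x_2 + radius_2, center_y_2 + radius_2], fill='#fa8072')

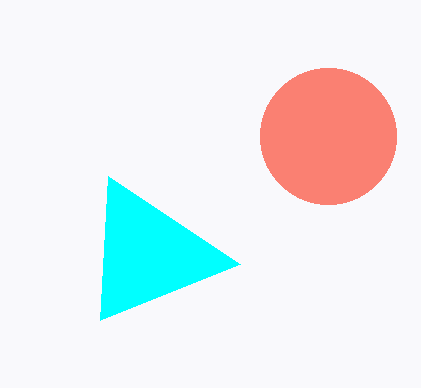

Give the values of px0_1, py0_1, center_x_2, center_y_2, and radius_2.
px0_1 = 100
py0_1 = 320
center_x_2 = 328
center_y_2 = 136
radius_2 = 68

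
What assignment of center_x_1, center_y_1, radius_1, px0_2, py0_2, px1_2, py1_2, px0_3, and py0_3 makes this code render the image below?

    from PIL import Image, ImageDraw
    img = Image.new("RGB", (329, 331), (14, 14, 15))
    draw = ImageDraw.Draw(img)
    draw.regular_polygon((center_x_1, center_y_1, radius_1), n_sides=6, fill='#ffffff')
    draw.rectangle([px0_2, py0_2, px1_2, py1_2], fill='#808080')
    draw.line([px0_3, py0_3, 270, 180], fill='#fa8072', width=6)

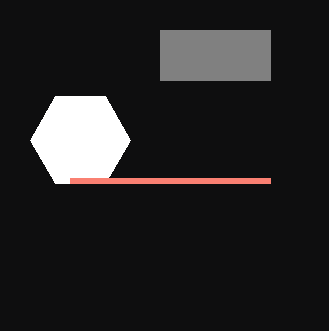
center_x_1 = 80
center_y_1 = 140
radius_1 = 50
px0_2 = 160
py0_2 = 30
px1_2 = 270
py1_2 = 80
px0_3 = 70
py0_3 = 180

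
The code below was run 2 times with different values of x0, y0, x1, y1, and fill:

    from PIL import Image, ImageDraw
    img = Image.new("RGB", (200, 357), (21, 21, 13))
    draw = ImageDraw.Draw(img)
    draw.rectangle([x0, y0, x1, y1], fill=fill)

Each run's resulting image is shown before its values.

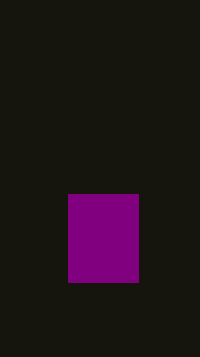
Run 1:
x0 = 68; y0 = 194; x1 = 138; y1 = 282; fill = 'purple'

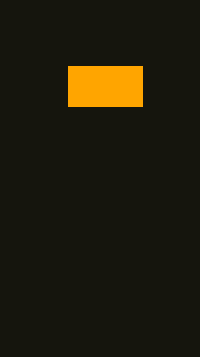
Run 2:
x0 = 68
y0 = 66
x1 = 142
y1 = 106
fill = 'orange'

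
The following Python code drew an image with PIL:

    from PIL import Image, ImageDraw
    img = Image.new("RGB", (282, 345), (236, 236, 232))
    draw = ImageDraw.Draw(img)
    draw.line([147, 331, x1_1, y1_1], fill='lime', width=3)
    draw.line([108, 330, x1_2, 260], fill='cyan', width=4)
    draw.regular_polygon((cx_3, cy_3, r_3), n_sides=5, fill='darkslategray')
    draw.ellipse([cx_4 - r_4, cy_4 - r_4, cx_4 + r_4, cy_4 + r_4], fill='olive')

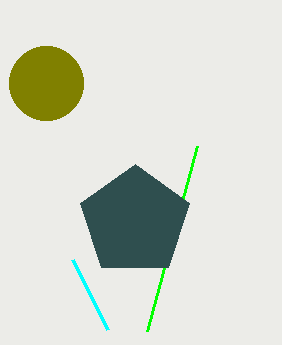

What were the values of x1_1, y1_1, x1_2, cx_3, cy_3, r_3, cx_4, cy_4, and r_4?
x1_1 = 197, y1_1 = 146, x1_2 = 73, cx_3 = 135, cy_3 = 221, r_3 = 57, cx_4 = 46, cy_4 = 83, r_4 = 37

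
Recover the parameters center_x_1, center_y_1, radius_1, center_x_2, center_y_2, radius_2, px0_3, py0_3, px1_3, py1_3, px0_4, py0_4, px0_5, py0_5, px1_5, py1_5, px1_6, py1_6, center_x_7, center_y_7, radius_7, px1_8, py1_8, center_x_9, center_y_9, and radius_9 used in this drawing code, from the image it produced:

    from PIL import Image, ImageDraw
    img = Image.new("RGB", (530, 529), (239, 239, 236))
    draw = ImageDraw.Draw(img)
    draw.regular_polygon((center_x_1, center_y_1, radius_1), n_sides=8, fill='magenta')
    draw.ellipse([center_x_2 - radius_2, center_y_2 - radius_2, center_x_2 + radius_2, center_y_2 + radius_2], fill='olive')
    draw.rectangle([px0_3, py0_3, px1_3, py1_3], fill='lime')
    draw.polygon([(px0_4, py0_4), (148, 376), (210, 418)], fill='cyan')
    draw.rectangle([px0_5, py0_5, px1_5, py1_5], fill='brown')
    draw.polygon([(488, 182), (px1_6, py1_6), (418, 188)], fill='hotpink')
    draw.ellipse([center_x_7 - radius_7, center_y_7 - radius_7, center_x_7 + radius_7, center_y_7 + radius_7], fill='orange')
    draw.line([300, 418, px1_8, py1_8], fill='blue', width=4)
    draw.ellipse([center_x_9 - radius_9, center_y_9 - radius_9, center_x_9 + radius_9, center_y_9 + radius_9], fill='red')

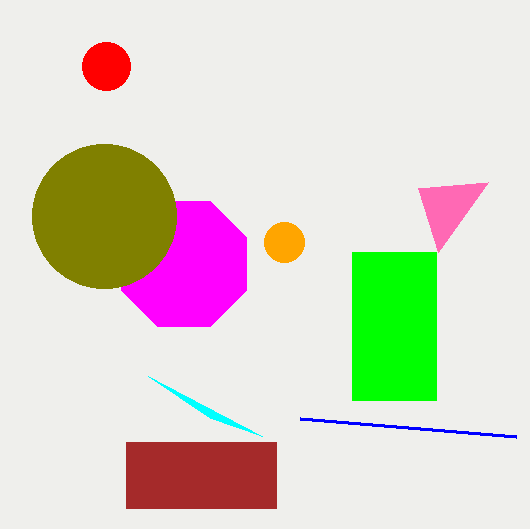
center_x_1 = 184, center_y_1 = 264, radius_1 = 68, center_x_2 = 104, center_y_2 = 216, radius_2 = 72, px0_3 = 352, py0_3 = 252, px1_3 = 436, py1_3 = 400, px0_4 = 262, py0_4 = 436, px0_5 = 126, py0_5 = 442, px1_5 = 276, py1_5 = 508, px1_6 = 438, py1_6 = 252, center_x_7 = 284, center_y_7 = 242, radius_7 = 20, px1_8 = 516, py1_8 = 436, center_x_9 = 106, center_y_9 = 66, radius_9 = 24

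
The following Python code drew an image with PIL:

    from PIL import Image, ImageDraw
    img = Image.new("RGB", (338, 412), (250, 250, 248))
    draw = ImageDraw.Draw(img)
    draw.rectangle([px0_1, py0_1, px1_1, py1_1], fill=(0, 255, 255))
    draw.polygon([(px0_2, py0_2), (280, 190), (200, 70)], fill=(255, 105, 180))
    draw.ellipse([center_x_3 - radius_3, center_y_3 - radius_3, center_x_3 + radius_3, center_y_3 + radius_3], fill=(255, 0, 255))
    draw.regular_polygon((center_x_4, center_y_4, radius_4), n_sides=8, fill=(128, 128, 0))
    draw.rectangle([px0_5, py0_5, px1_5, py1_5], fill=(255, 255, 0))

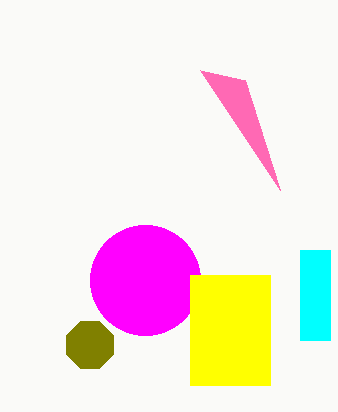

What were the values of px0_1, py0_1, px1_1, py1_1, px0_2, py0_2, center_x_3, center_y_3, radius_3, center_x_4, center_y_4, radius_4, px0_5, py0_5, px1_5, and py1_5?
px0_1 = 300
py0_1 = 250
px1_1 = 330
py1_1 = 340
px0_2 = 245
py0_2 = 80
center_x_3 = 145
center_y_3 = 280
radius_3 = 55
center_x_4 = 90
center_y_4 = 345
radius_4 = 25
px0_5 = 190
py0_5 = 275
px1_5 = 270
py1_5 = 385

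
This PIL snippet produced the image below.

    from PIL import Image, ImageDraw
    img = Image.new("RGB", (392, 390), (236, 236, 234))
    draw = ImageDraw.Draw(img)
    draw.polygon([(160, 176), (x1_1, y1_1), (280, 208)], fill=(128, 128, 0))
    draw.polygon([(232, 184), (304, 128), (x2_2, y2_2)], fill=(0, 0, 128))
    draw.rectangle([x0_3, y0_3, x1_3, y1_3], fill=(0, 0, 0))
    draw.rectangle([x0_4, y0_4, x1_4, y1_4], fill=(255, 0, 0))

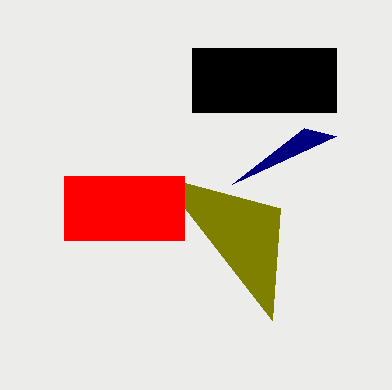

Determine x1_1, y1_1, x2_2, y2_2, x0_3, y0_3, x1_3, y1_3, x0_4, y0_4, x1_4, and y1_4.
x1_1 = 272; y1_1 = 320; x2_2 = 336; y2_2 = 136; x0_3 = 192; y0_3 = 48; x1_3 = 336; y1_3 = 112; x0_4 = 64; y0_4 = 176; x1_4 = 184; y1_4 = 240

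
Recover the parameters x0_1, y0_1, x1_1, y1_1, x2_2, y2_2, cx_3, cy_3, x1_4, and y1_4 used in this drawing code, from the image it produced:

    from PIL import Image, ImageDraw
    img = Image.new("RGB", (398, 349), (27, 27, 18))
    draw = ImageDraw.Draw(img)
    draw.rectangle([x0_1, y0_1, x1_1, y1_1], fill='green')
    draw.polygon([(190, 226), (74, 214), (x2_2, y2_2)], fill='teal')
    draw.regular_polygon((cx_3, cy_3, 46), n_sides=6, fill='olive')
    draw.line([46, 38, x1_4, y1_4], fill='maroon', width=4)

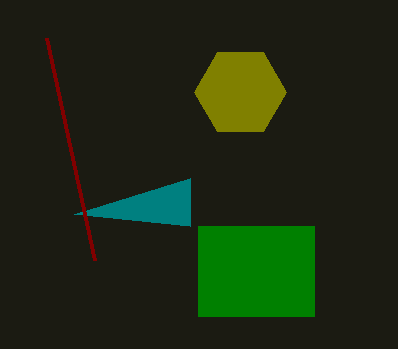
x0_1 = 198, y0_1 = 226, x1_1 = 314, y1_1 = 316, x2_2 = 190, y2_2 = 178, cx_3 = 240, cy_3 = 92, x1_4 = 94, y1_4 = 260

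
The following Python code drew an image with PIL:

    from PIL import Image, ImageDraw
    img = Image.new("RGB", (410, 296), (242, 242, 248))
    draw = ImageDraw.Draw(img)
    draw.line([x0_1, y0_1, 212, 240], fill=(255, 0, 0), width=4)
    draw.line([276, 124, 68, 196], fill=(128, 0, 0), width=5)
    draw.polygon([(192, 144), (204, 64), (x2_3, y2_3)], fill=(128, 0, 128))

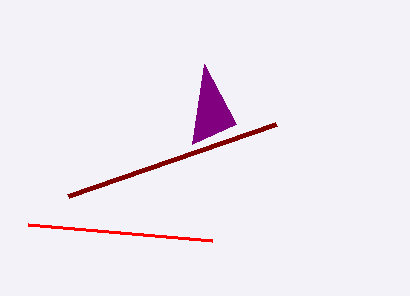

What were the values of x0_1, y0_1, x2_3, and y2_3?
x0_1 = 28
y0_1 = 224
x2_3 = 236
y2_3 = 124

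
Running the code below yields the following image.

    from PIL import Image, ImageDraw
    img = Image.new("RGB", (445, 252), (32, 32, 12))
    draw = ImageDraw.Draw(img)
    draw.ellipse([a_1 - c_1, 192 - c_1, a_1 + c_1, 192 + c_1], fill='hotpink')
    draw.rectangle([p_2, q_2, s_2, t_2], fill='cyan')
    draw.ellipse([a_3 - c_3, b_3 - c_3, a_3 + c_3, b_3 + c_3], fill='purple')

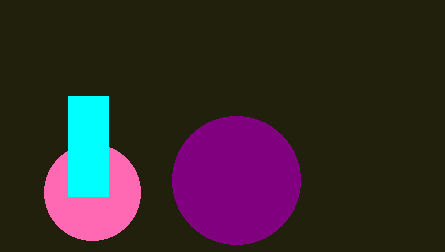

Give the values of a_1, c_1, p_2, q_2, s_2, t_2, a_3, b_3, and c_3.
a_1 = 92; c_1 = 48; p_2 = 68; q_2 = 96; s_2 = 108; t_2 = 196; a_3 = 236; b_3 = 180; c_3 = 64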